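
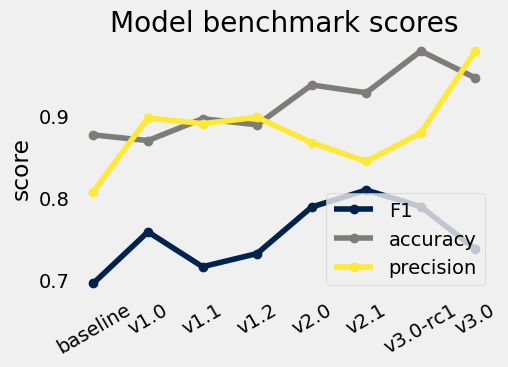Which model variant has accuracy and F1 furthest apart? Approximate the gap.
v3.0: accuracy ≈ 0.95, F1 ≈ 0.75 → gap ≈ 0.20. Next-largest (v3.0-rc1) is only ≈ 0.20.

v3.0, ≈ 0.20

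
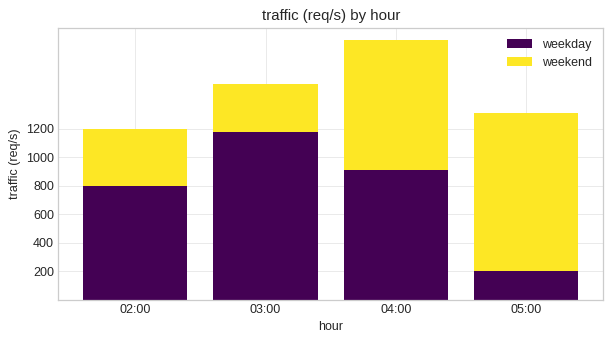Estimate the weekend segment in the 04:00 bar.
weekend top ≈ 1800, bottom ≈ 1000; segment ≈ 800.

≈ 800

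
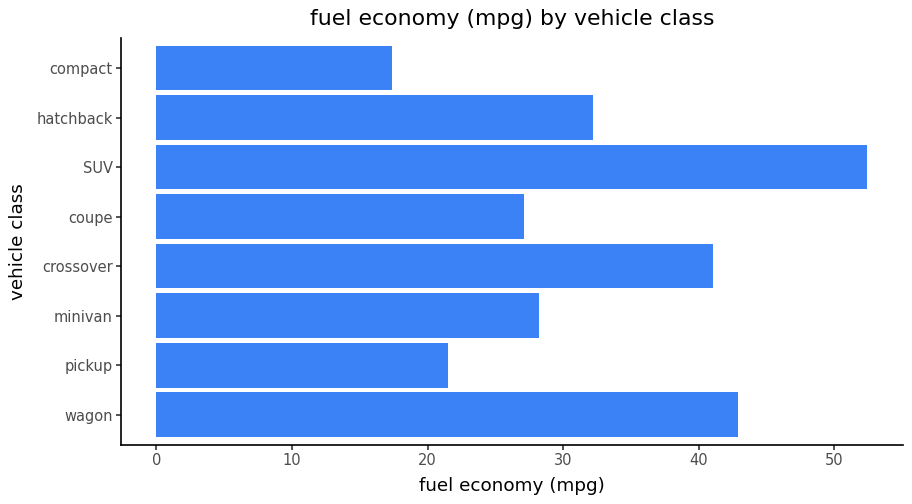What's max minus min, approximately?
Max SUV ≈ 50, min compact ≈ 15; range ≈ 35.

≈ 35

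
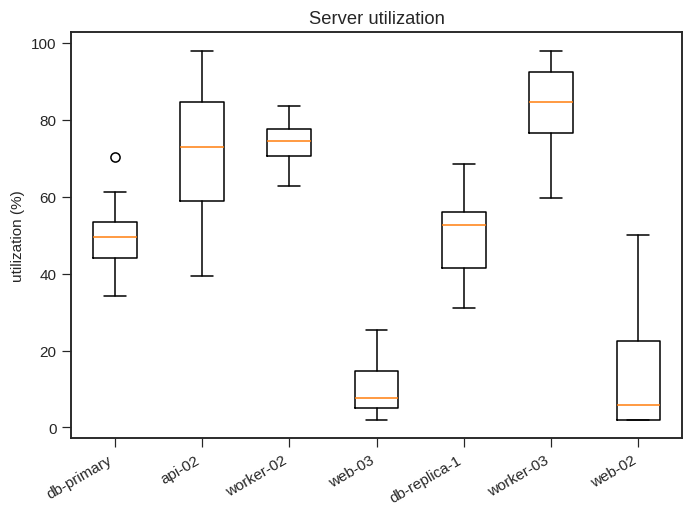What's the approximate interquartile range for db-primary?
Q3 ≈ 50, Q1 ≈ 40; IQR ≈ 10.

≈ 10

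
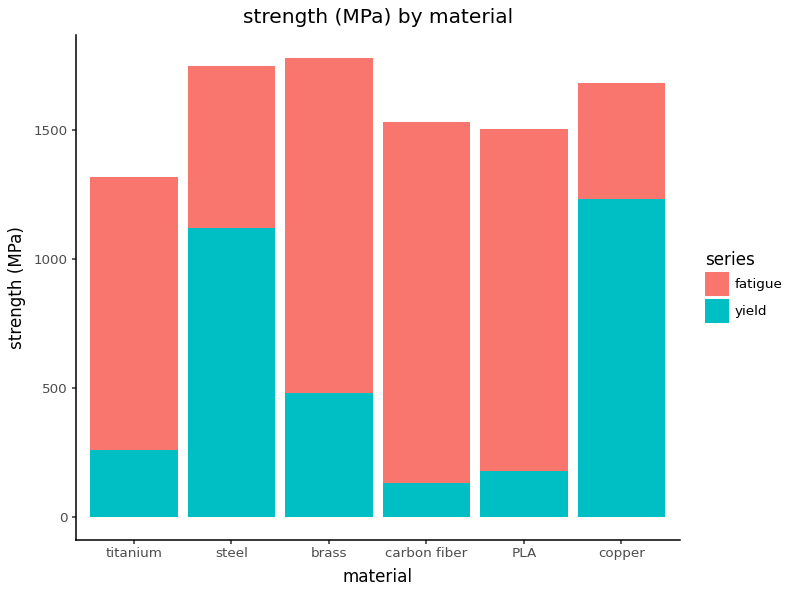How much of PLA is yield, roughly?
yield top ≈ 200, bottom ≈ 0; segment ≈ 200.

≈ 200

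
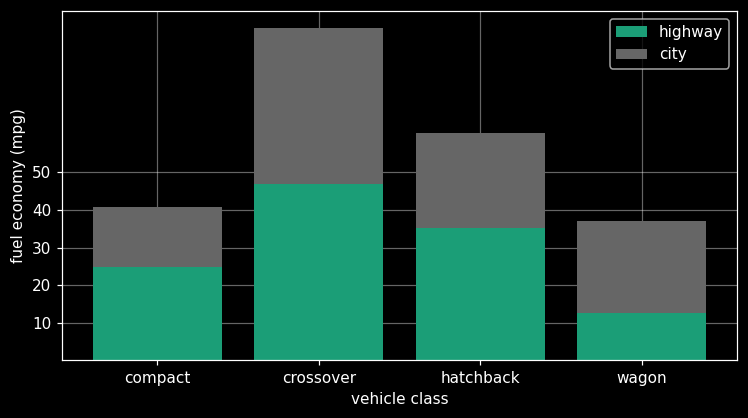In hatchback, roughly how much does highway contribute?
≈ 40

highway top ≈ 40, bottom ≈ 0; segment ≈ 40.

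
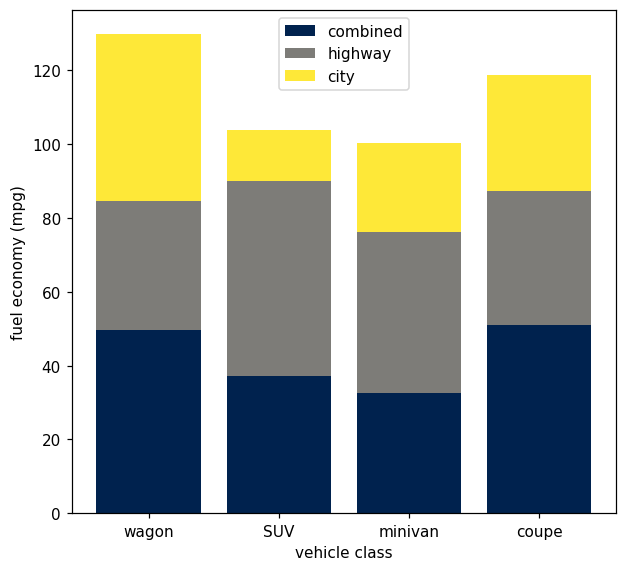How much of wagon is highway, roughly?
highway top ≈ 80, bottom ≈ 40; segment ≈ 40.

≈ 40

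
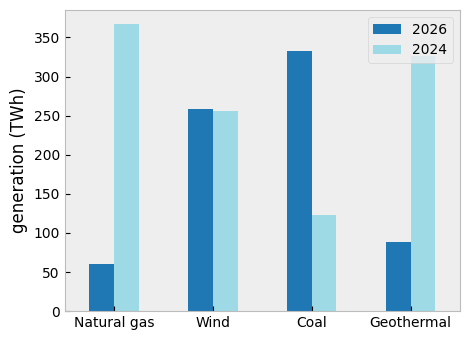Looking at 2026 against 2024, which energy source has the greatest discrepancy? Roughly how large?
Natural gas: 2026 ≈ 50, 2024 ≈ 350 → gap ≈ 300. Next-largest (Geothermal) is only ≈ 250.

Natural gas, ≈ 300 TWh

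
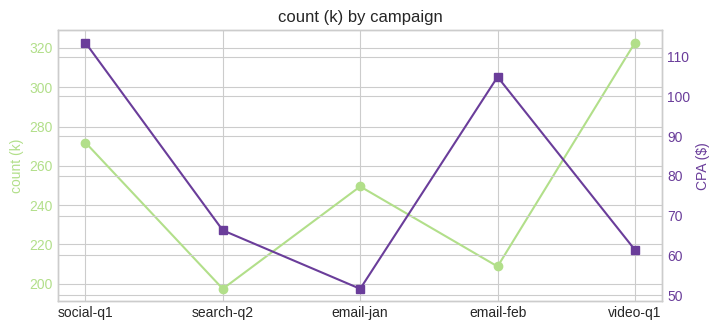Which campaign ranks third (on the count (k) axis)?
Top 4 (on the count (k) axis): video-q1 ≈ 320, social-q1 ≈ 280, email-jan ≈ 240, email-feb ≈ 200.

email-jan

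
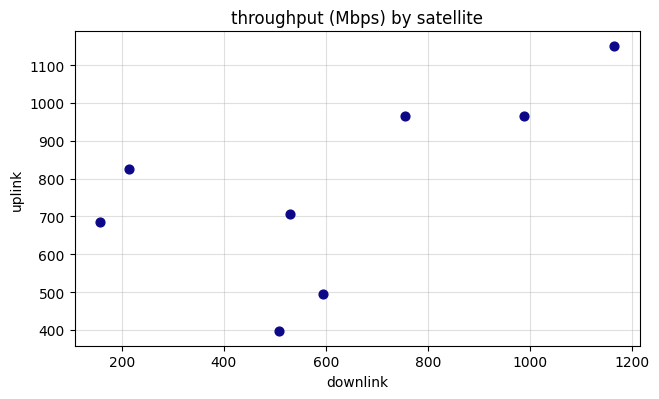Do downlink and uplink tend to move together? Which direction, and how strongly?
Points are positively correlated; moderate (|r| ≈ 0.6).

positive, moderate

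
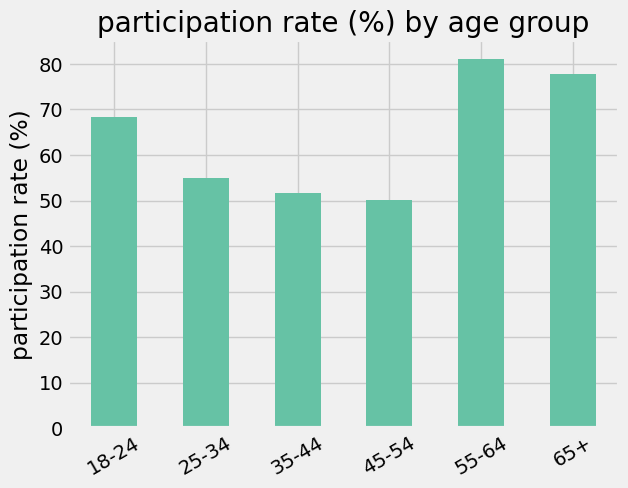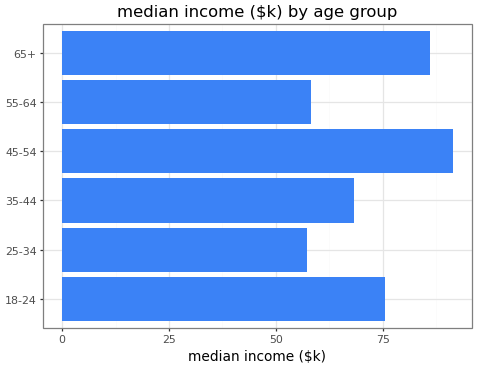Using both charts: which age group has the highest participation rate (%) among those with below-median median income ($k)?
Chart 2 median median income ($k) ≈ 70; below-median age groups: 25-34, 35-44, 55-64. Among those, 55-64 has the highest participation rate (%) (≈ 80).

55-64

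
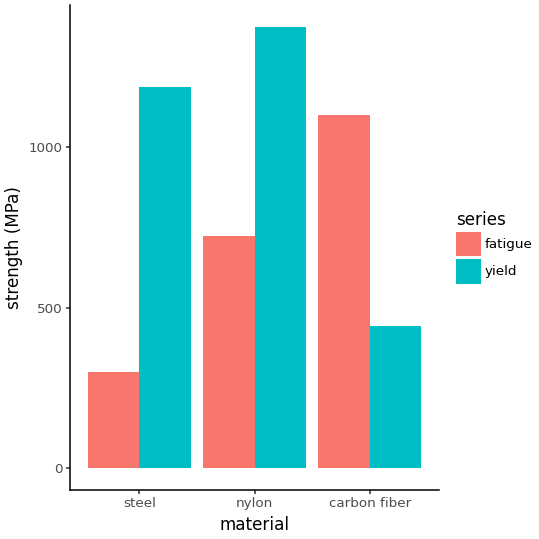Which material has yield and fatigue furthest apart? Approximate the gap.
steel, ≈ 1000 MPa

steel: yield ≈ 1200, fatigue ≈ 200 → gap ≈ 1000. Next-largest (carbon fiber) is only ≈ 800.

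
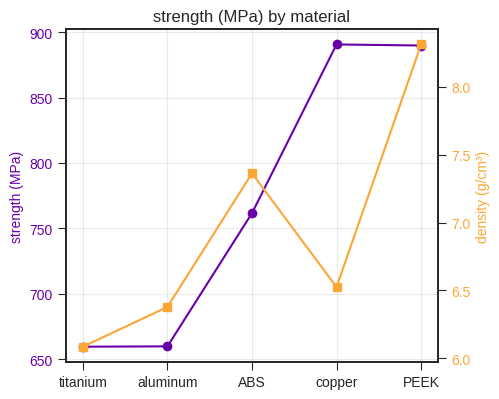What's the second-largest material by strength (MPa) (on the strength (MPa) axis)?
Top 3 (on the strength (MPa) axis): copper ≈ 900, PEEK ≈ 880, ABS ≈ 760.

PEEK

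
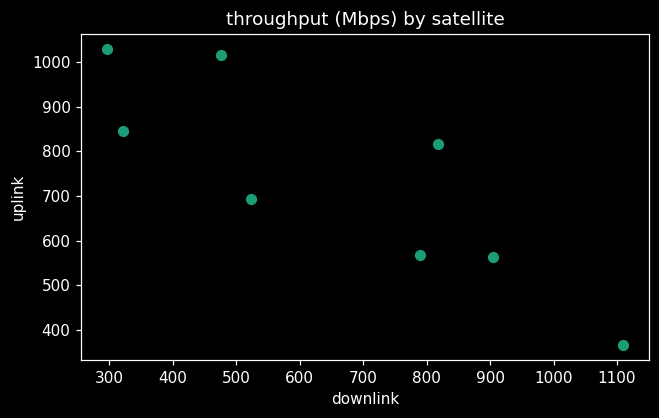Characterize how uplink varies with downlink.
Points are negatively correlated; strong (|r| ≈ 0.9).

negative, strong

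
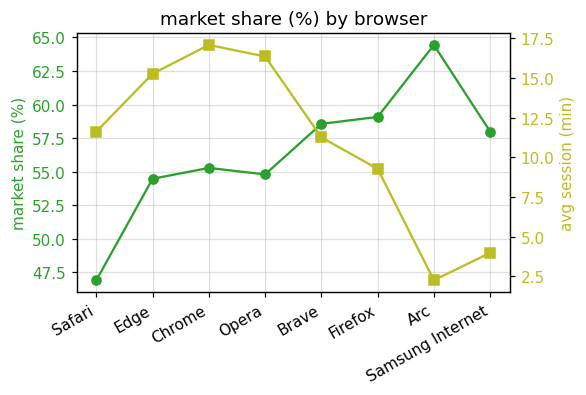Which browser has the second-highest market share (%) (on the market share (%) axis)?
Firefox

Top 3 (on the market share (%) axis): Arc ≈ 64, Firefox ≈ 60, Brave ≈ 58.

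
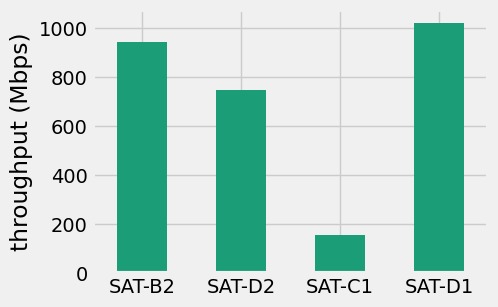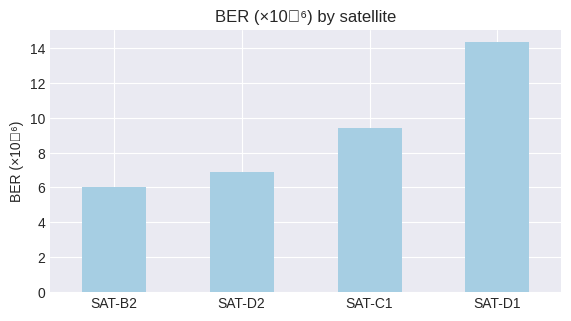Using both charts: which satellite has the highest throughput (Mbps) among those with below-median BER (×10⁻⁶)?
Chart 2 median BER (×10⁻⁶) ≈ 8; below-median satellites: SAT-B2, SAT-D2. Among those, SAT-B2 has the highest throughput (Mbps) (≈ 900).

SAT-B2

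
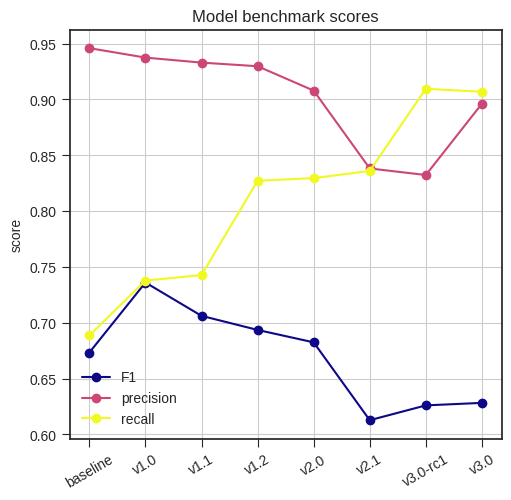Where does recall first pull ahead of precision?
v2.1: recall ≈ 0.85 vs precision ≈ 0.85 (not yet); v3.0-rc1: recall ≈ 0.90 vs precision ≈ 0.85 (first crossover).

v3.0-rc1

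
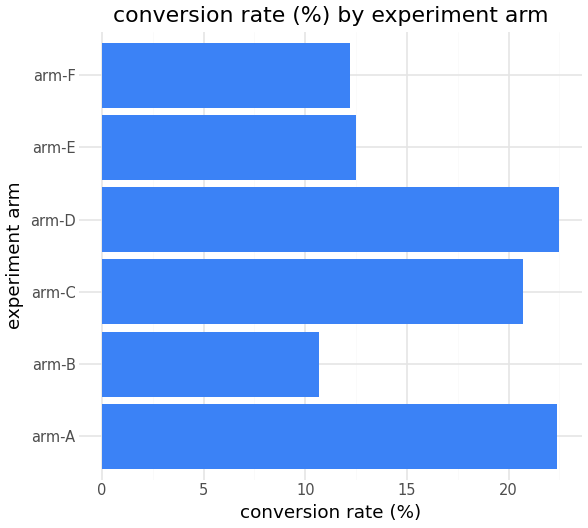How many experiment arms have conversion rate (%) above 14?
3

Above 14: arm-A, arm-C, arm-D.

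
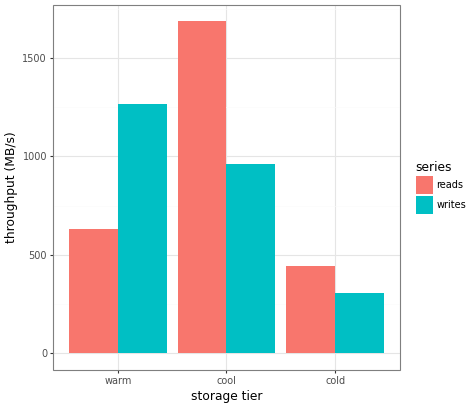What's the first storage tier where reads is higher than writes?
warm: reads ≈ 600 vs writes ≈ 1200 (not yet); cool: reads ≈ 1600 vs writes ≈ 1000 (first crossover).

cool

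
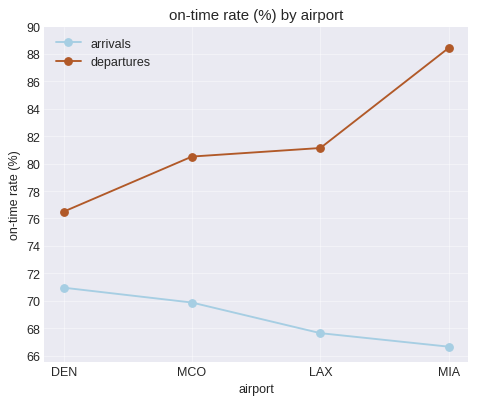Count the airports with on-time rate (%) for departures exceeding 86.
Above 86: MIA.

1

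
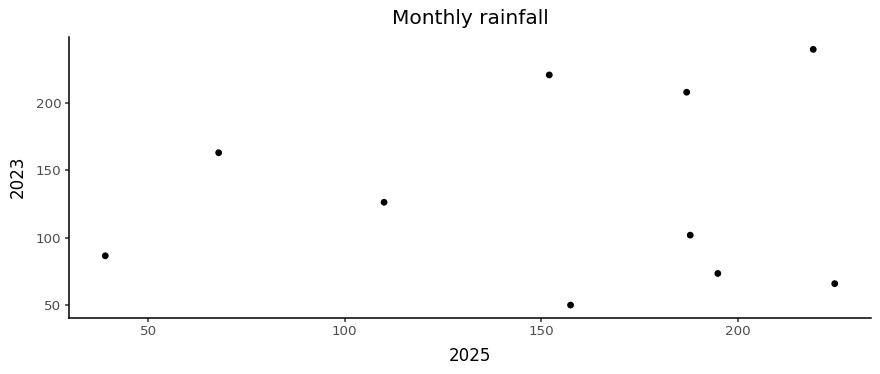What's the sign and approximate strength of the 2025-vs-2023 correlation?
no clear correlation

Points are roughly uncorrelated; weak (|r| ≈ 0.1).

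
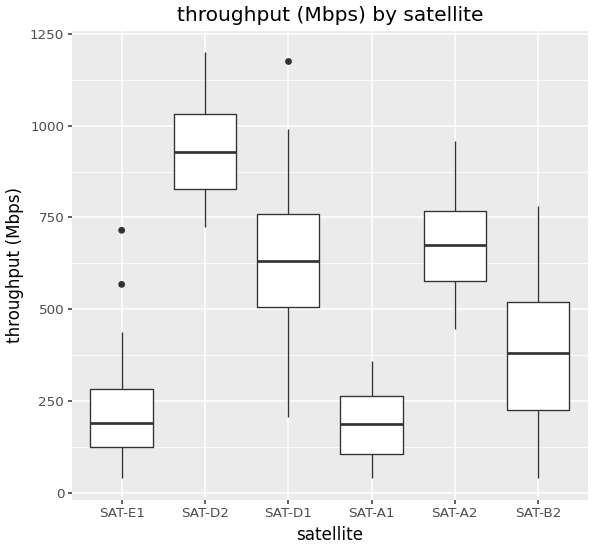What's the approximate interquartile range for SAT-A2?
Q3 ≈ 800, Q1 ≈ 600; IQR ≈ 200.

≈ 200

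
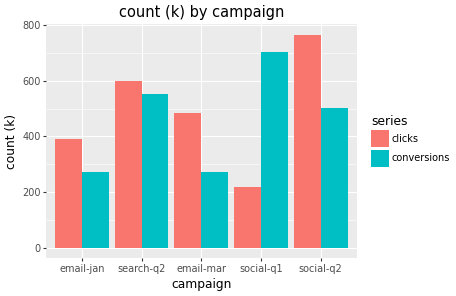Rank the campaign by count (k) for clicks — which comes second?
Top 3 for clicks: social-q2 ≈ 800, search-q2 ≈ 600, email-mar ≈ 500.

search-q2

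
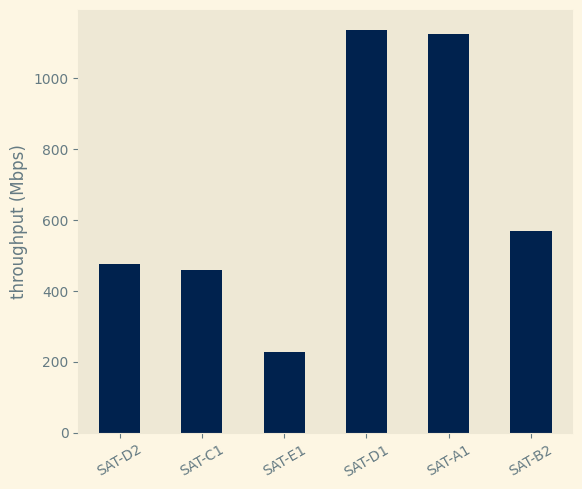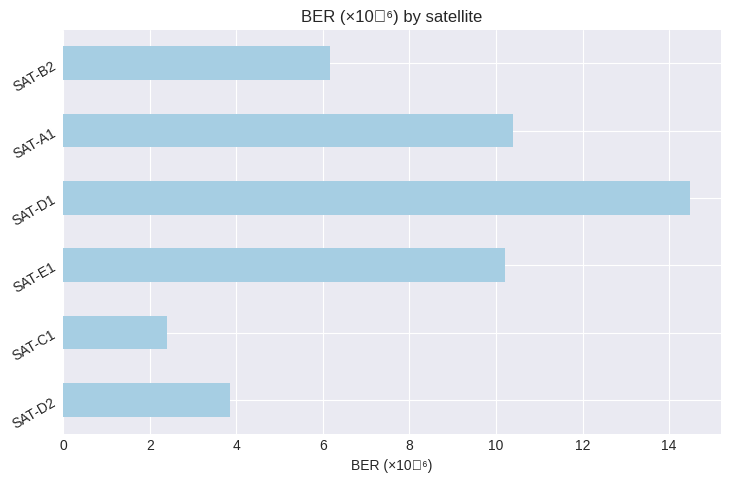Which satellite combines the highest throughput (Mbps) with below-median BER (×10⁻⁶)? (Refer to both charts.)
Chart 2 median BER (×10⁻⁶) ≈ 8; below-median satellites: SAT-D2, SAT-C1, SAT-B2. Among those, SAT-B2 has the highest throughput (Mbps) (≈ 600).

SAT-B2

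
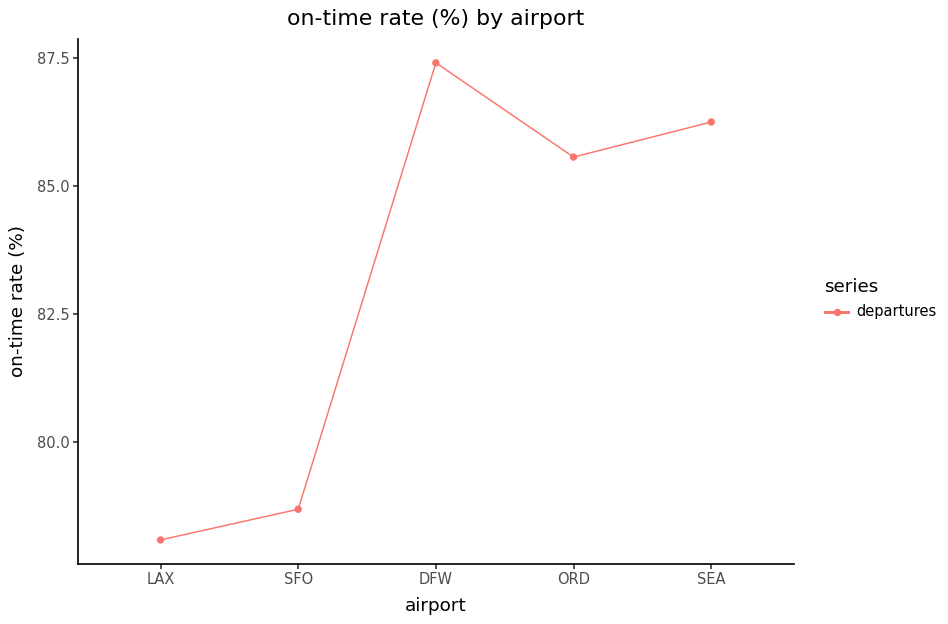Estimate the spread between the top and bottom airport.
≈ 9

Max DFW ≈ 87, min LAX ≈ 78; range ≈ 9.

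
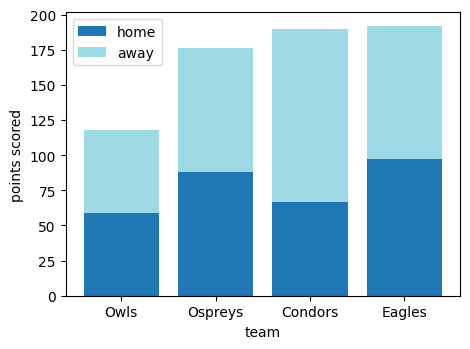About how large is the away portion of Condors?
≈ 140

away top ≈ 200, bottom ≈ 60; segment ≈ 140.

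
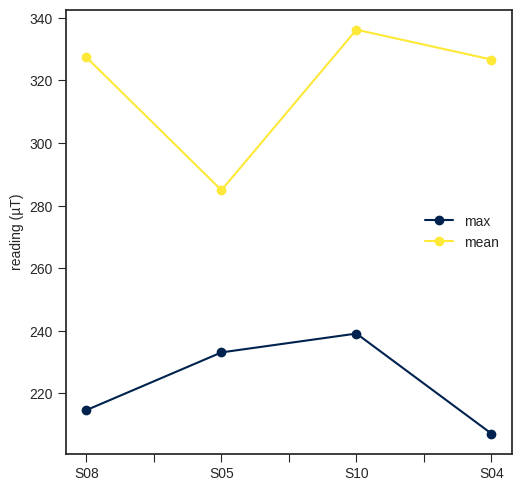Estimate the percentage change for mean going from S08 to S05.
S08 ≈ 320, S05 ≈ 280; (280 − 320) / 320 ≈ -12.5%.

≈ -12.5%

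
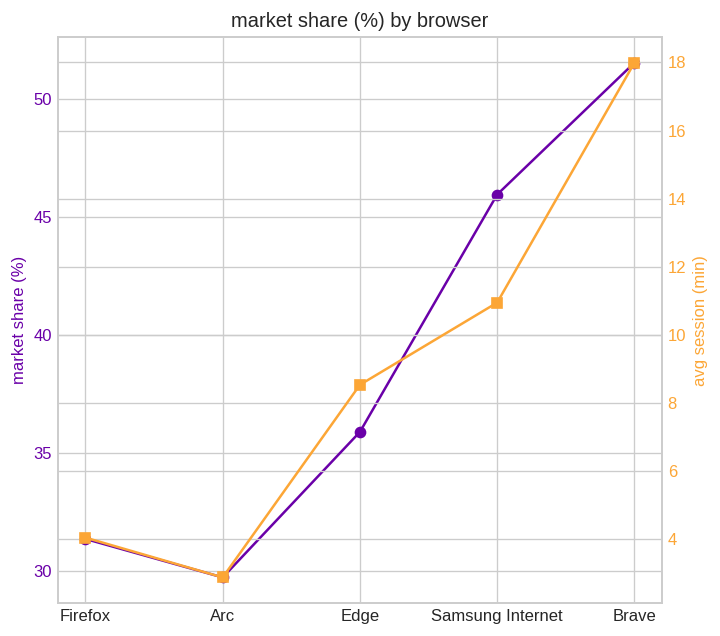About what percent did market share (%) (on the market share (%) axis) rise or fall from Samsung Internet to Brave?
Samsung Internet ≈ 46, Brave ≈ 52; (52 − 46) / 46 ≈ +13%.

≈ +13%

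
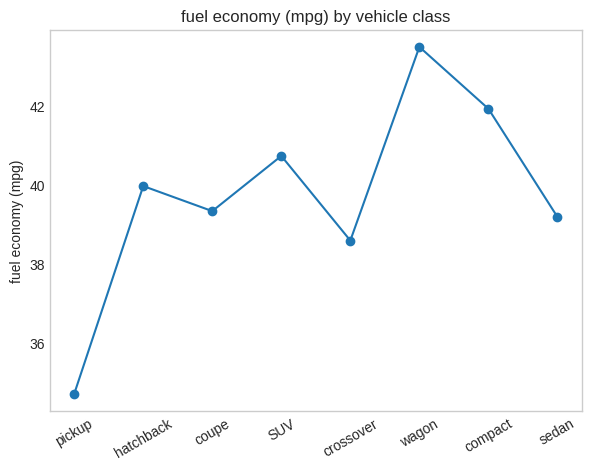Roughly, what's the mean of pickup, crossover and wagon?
(35 + 39 + 43) / 3 ≈ 39.

≈ 39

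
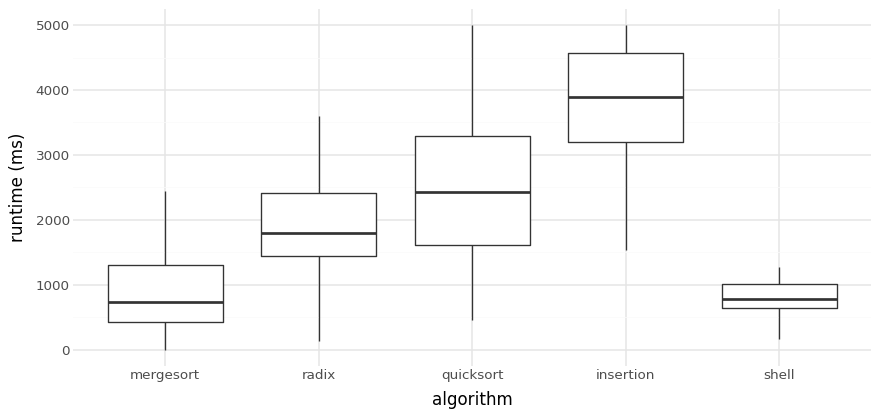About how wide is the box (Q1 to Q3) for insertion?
Q3 ≈ 4500, Q1 ≈ 3000; IQR ≈ 1500.

≈ 1500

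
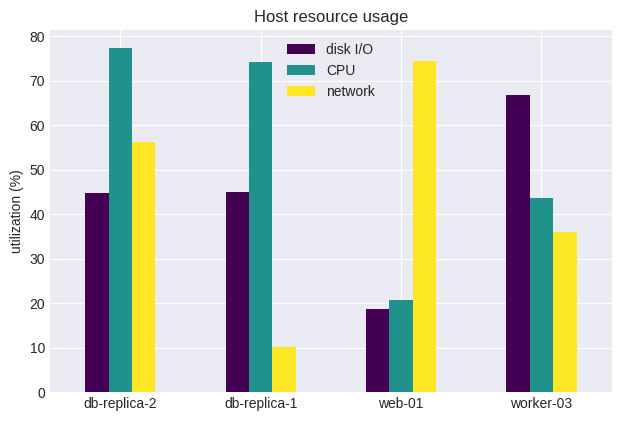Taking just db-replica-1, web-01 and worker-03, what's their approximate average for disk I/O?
≈ 47

(50 + 20 + 70) / 3 ≈ 47.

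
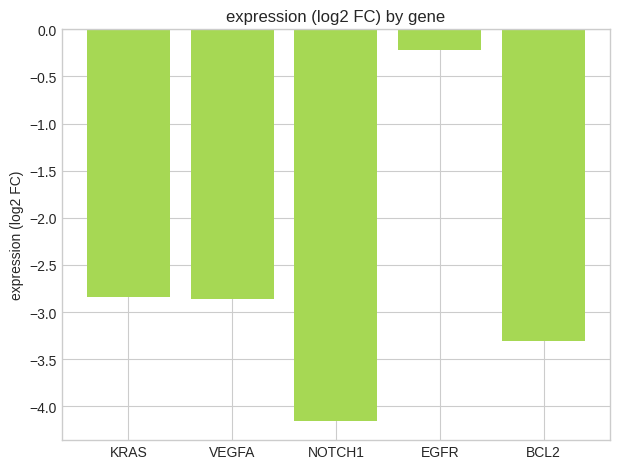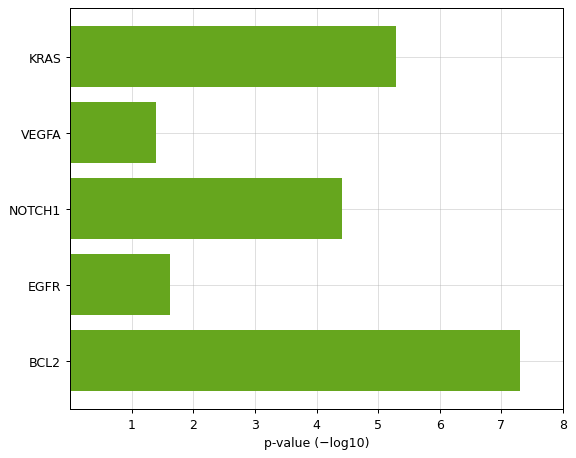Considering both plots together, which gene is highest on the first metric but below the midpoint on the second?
EGFR

Chart 2 median p-value (−log10) ≈ 4; below-median genes: VEGFA, EGFR. Among those, EGFR has the highest expression (log2 FC) (≈ 0).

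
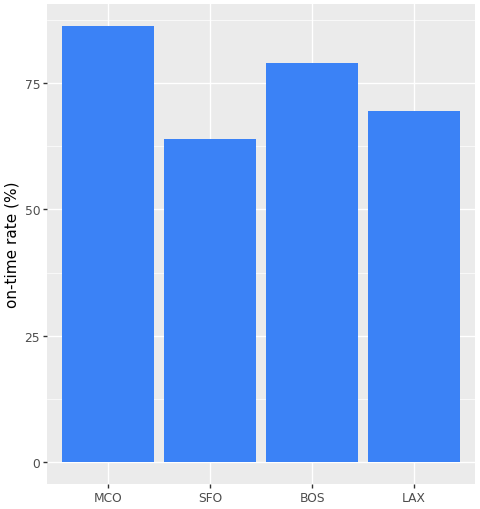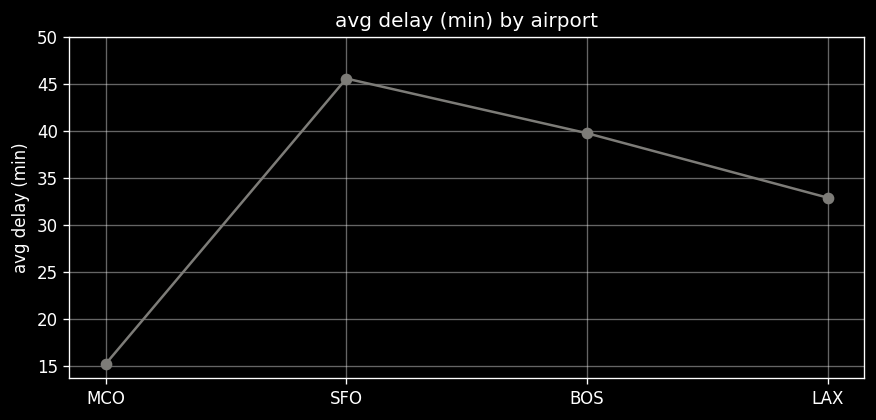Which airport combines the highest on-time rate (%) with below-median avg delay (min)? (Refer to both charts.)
MCO

Chart 2 median avg delay (min) ≈ 35; below-median airports: MCO, LAX. Among those, MCO has the highest on-time rate (%) (≈ 90).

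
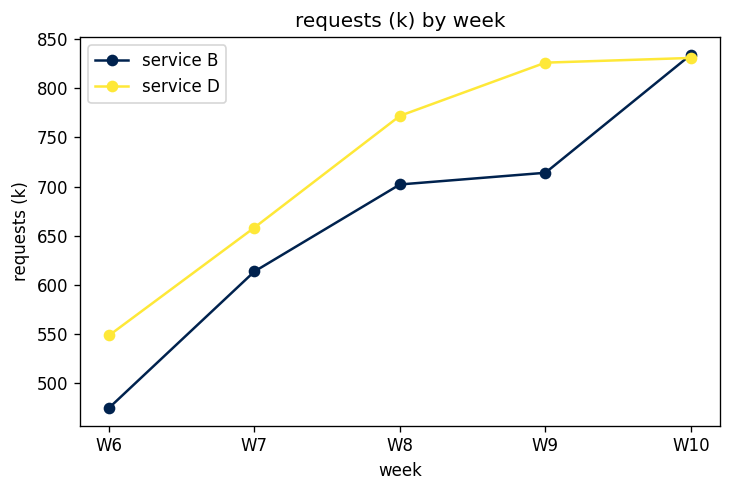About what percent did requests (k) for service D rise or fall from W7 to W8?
W7 ≈ 650, W8 ≈ 750; (750 − 650) / 650 ≈ +15.4%.

≈ +15.4%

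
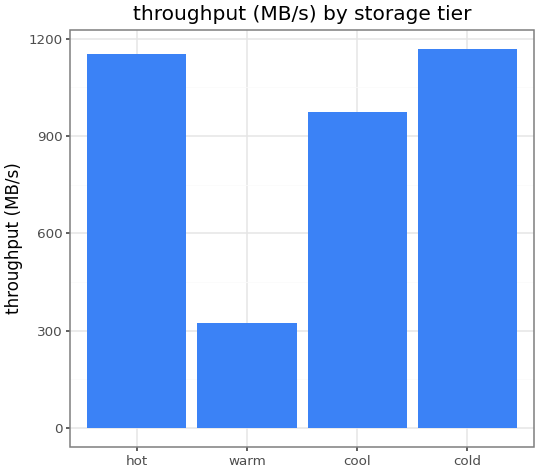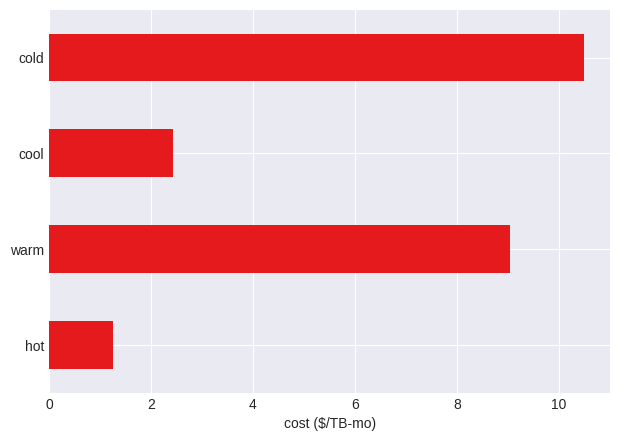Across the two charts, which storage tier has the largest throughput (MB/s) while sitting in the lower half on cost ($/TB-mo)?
Chart 2 median cost ($/TB-mo) ≈ 6; below-median storage tiers: hot, cool. Among those, hot has the highest throughput (MB/s) (≈ 1200).

hot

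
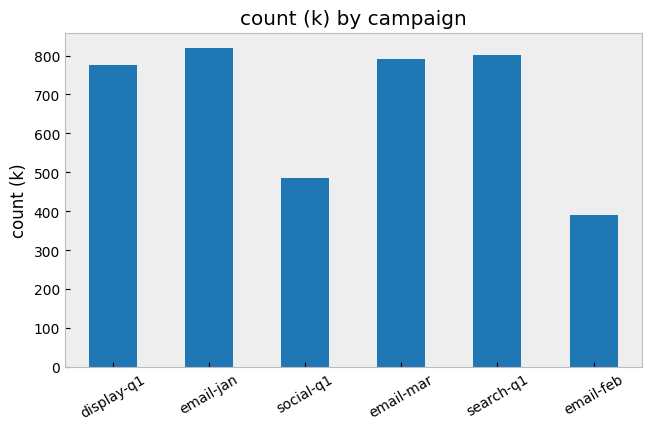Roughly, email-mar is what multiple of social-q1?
email-mar ≈ 800, social-q1 ≈ 500; 800/500 ≈ 1.6.

≈ 1.6×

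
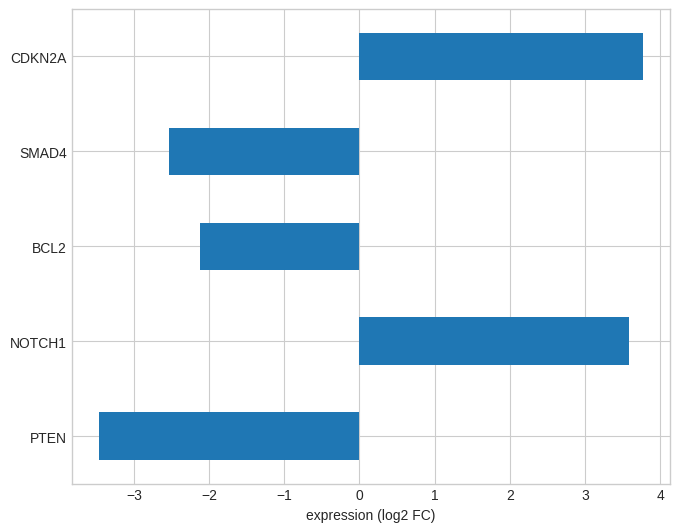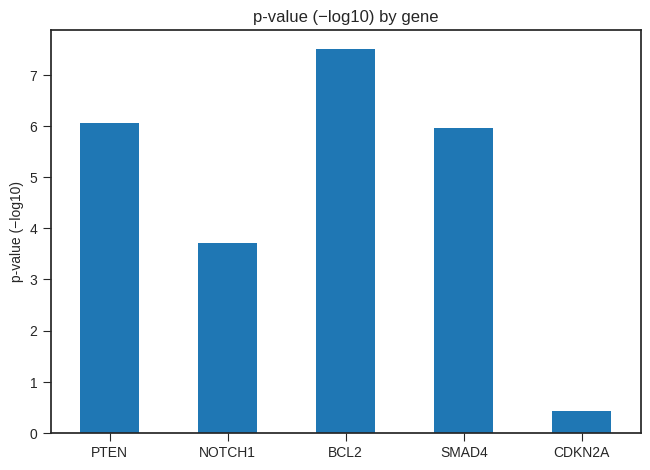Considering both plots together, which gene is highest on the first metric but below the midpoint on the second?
CDKN2A

Chart 2 median p-value (−log10) ≈ 6; below-median genes: NOTCH1, CDKN2A. Among those, CDKN2A has the highest expression (log2 FC) (≈ 4).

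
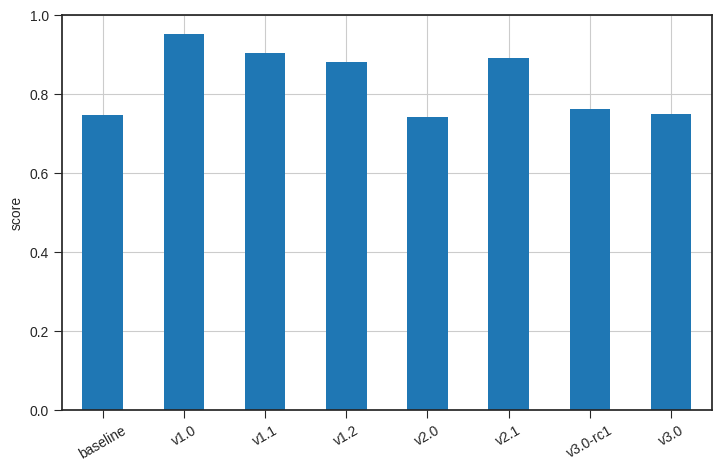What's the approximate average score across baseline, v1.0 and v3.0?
≈ 0.8

(0.7 + 1.0 + 0.7) / 3 ≈ 0.8.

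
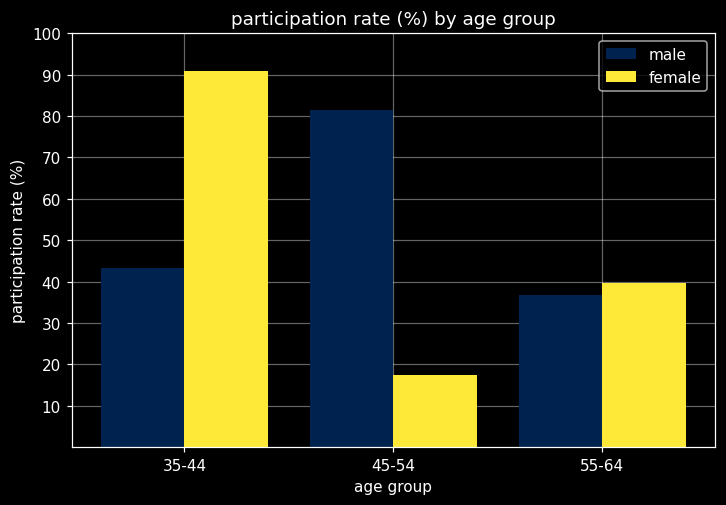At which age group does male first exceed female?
35-44: male ≈ 40 vs female ≈ 90 (not yet); 45-54: male ≈ 80 vs female ≈ 20 (first crossover).

45-54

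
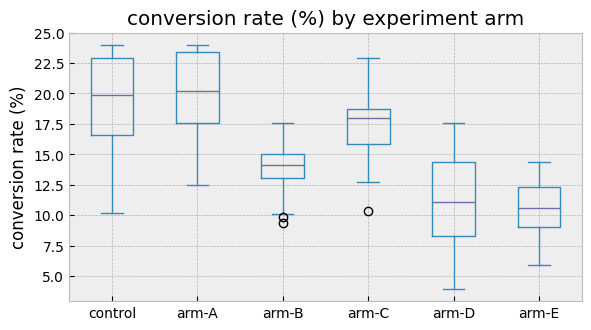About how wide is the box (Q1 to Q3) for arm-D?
≈ 6

Q3 ≈ 14, Q1 ≈ 8; IQR ≈ 6.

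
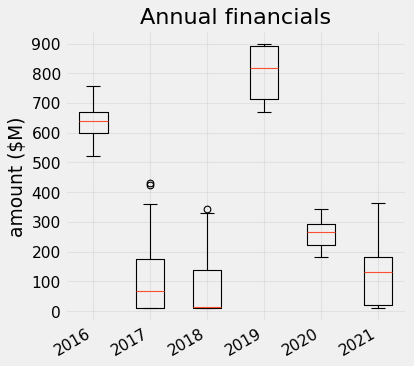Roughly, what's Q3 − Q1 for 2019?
Q3 ≈ 900, Q1 ≈ 700; IQR ≈ 200.

≈ 200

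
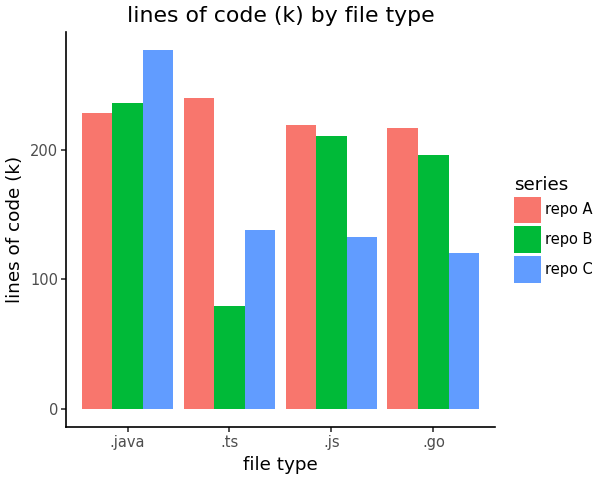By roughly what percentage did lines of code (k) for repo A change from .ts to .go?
.ts ≈ 250, .go ≈ 225; (225 − 250) / 250 ≈ -10%.

≈ -10%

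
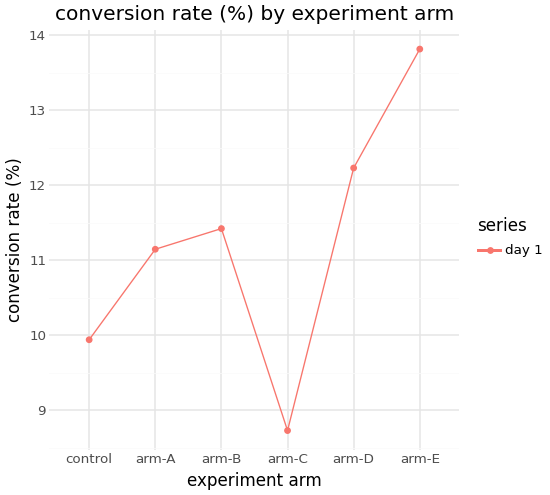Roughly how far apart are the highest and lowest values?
Max arm-E ≈ 14.0, min arm-C ≈ 8.5; range ≈ 5.5.

≈ 5.5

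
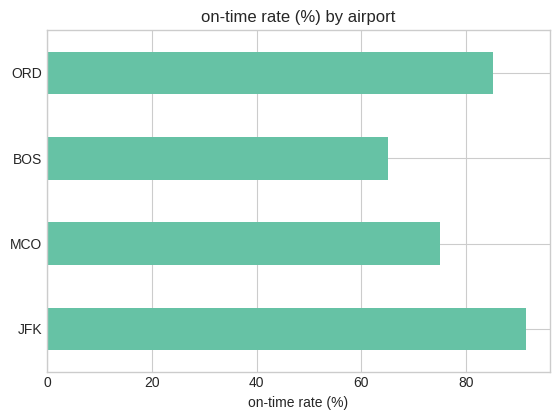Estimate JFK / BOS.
≈ 1.29×

JFK ≈ 90, BOS ≈ 70; 90/70 ≈ 1.29.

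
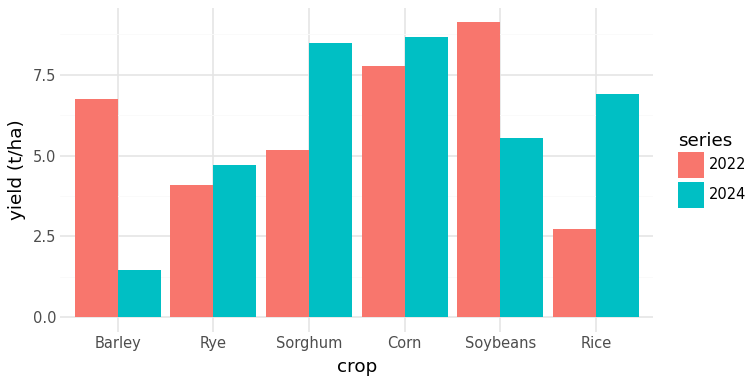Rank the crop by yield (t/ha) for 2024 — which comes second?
Sorghum

Top 3 for 2024: Corn ≈ 9, Sorghum ≈ 8, Rice ≈ 7.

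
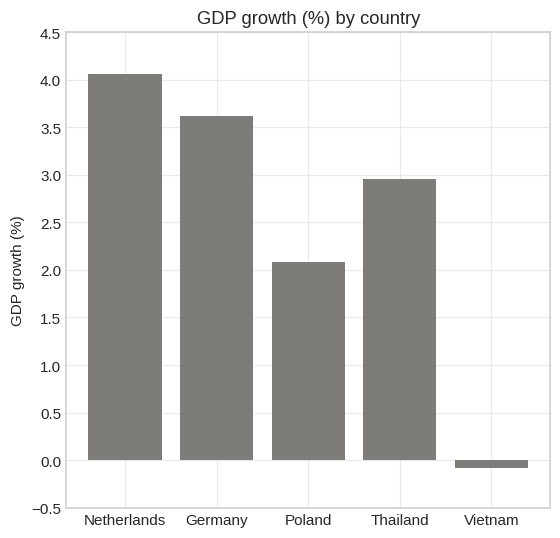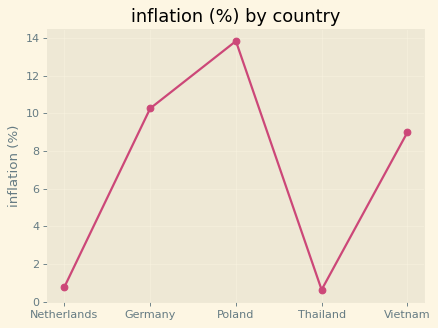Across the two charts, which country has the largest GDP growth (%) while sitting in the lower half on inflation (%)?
Netherlands

Chart 2 median inflation (%) ≈ 8; below-median countries: Netherlands, Thailand. Among those, Netherlands has the highest GDP growth (%) (≈ 4).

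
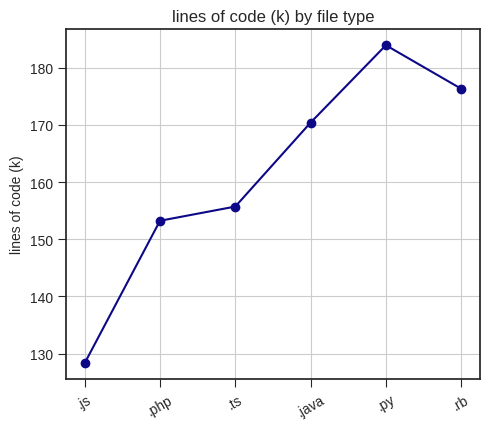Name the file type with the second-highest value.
.rb

Top 3: .py ≈ 185, .rb ≈ 175, .java ≈ 170.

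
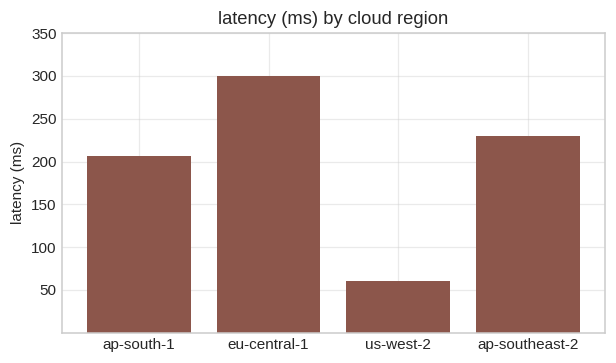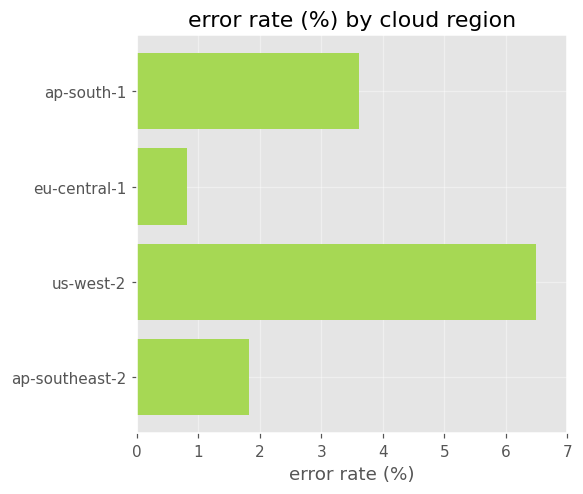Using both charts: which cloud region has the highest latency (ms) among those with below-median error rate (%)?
eu-central-1

Chart 2 median error rate (%) ≈ 3; below-median cloud regions: eu-central-1, ap-southeast-2. Among those, eu-central-1 has the highest latency (ms) (≈ 300).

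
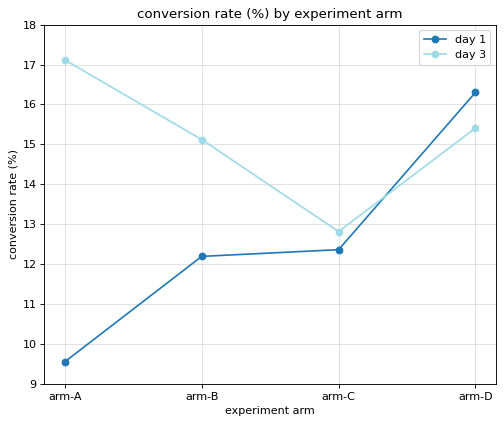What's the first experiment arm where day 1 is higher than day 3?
arm-D

arm-C: day 1 ≈ 12 vs day 3 ≈ 13 (not yet); arm-D: day 1 ≈ 16 vs day 3 ≈ 15 (first crossover).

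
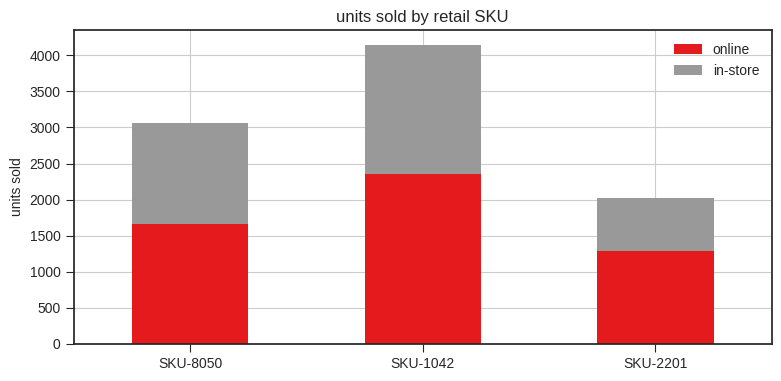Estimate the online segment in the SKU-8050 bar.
≈ 1500

online top ≈ 1500, bottom ≈ 0; segment ≈ 1500.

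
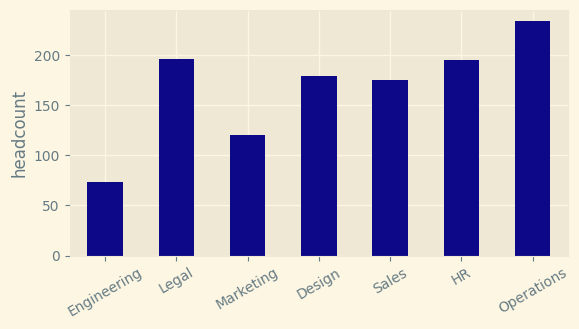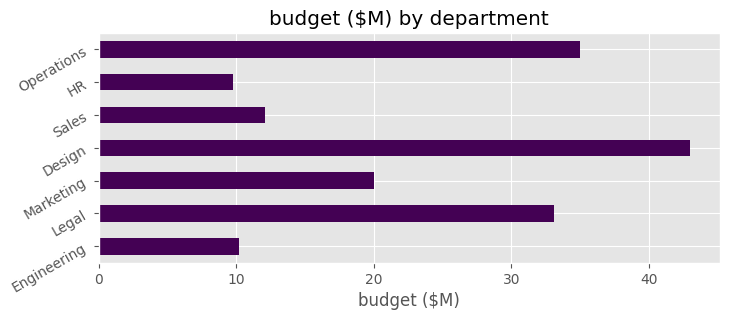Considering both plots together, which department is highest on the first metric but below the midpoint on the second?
Chart 2 median budget ($M) ≈ 20; below-median departments: Engineering, Sales, HR. Among those, HR has the highest headcount (≈ 200).

HR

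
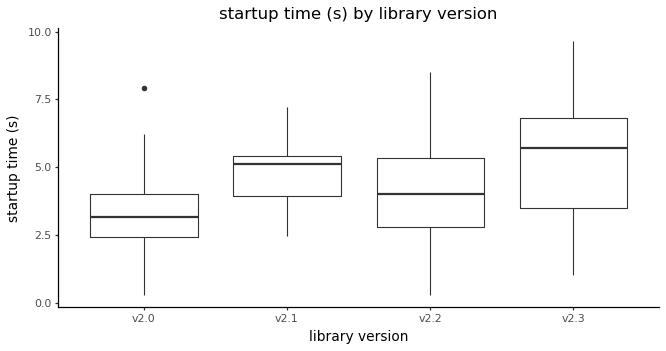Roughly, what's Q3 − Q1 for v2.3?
≈ 3.2

Q3 ≈ 6.8, Q1 ≈ 3.6; IQR ≈ 3.2.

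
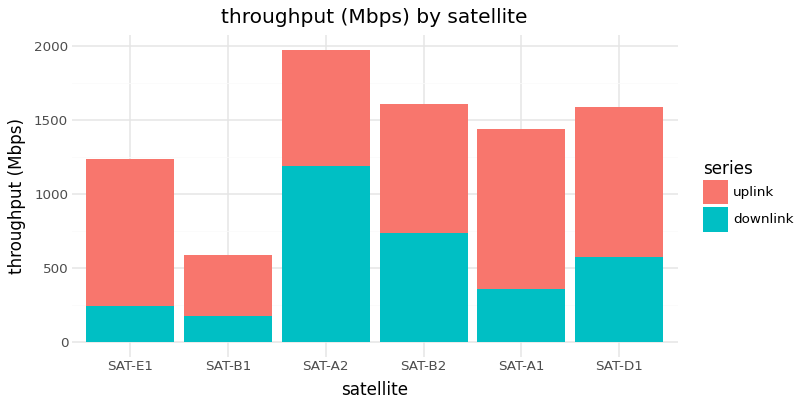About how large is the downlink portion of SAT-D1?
downlink top ≈ 600, bottom ≈ 0; segment ≈ 600.

≈ 600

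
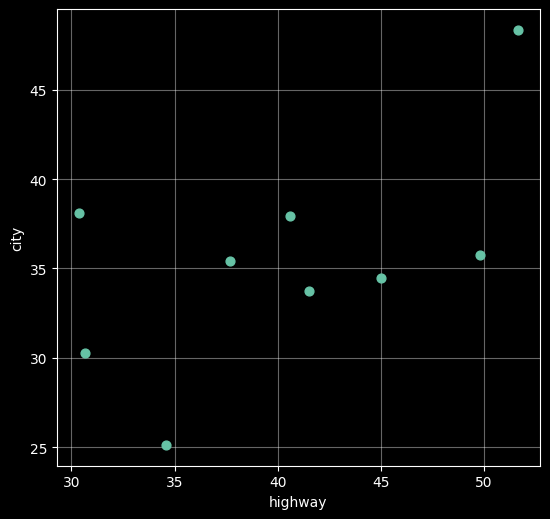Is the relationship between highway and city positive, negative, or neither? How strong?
positive, moderate

Points are positively correlated; moderate (|r| ≈ 0.6).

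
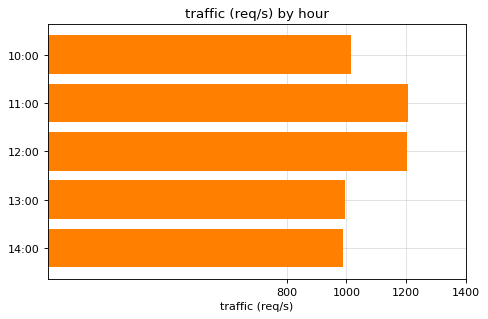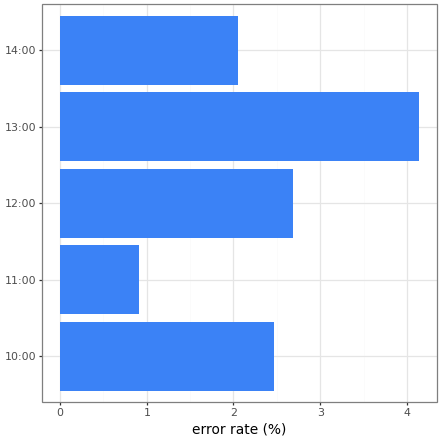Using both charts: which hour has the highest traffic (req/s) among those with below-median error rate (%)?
Chart 2 median error rate (%) ≈ 2.5; below-median hours: 11:00, 14:00. Among those, 11:00 has the highest traffic (req/s) (≈ 1200).

11:00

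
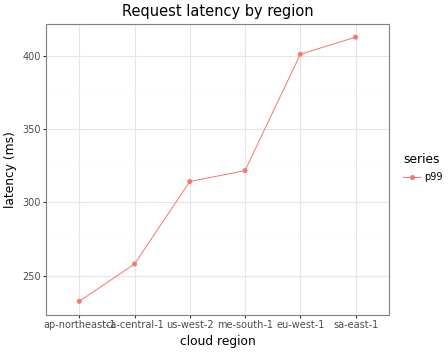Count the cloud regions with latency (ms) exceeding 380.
2

Above 380: eu-west-1, sa-east-1.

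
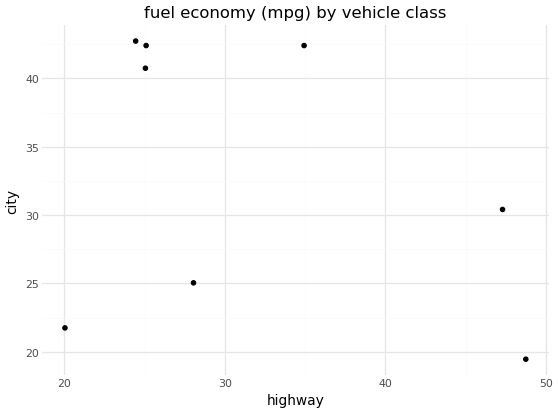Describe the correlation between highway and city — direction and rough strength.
negative, weak

Points are negatively correlated; weak (|r| ≈ 0.3).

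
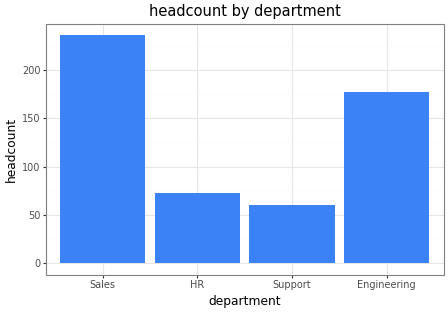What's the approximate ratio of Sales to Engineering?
≈ 1.33×

Sales ≈ 240, Engineering ≈ 180; 240/180 ≈ 1.33.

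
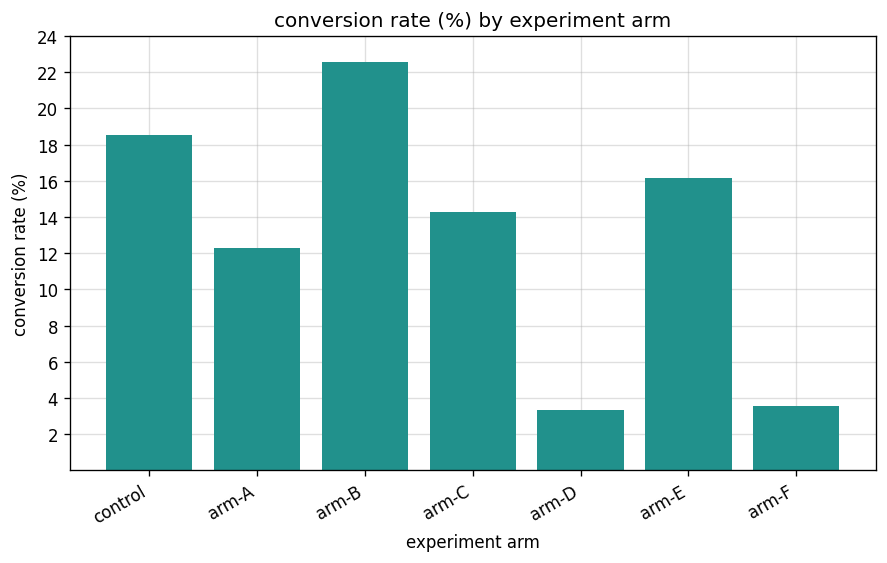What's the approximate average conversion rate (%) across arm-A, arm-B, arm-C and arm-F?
(12 + 22 + 14 + 4) / 4 ≈ 13.

≈ 13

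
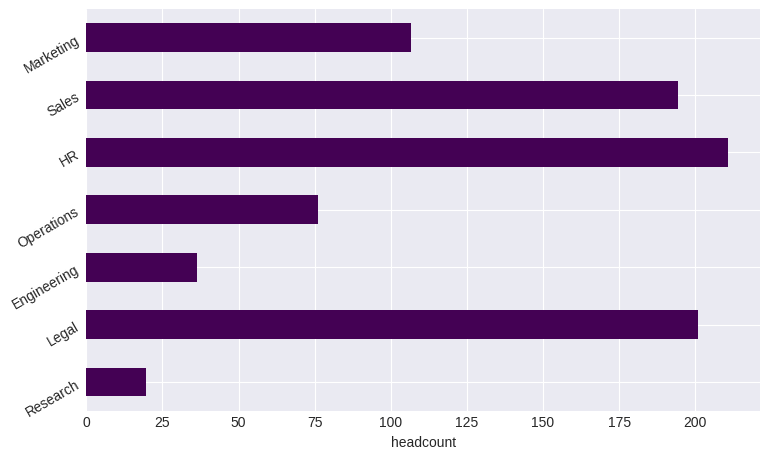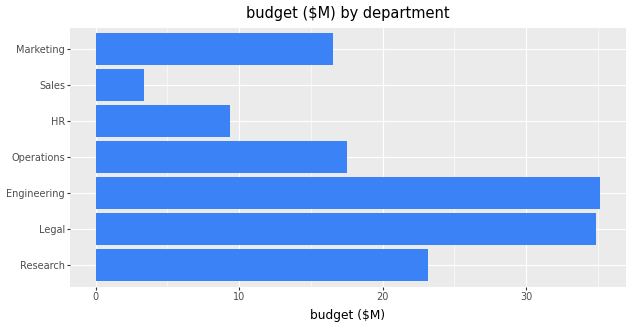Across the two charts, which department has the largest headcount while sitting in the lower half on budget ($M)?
Chart 2 median budget ($M) ≈ 20; below-median departments: HR, Sales, Marketing. Among those, HR has the highest headcount (≈ 220).

HR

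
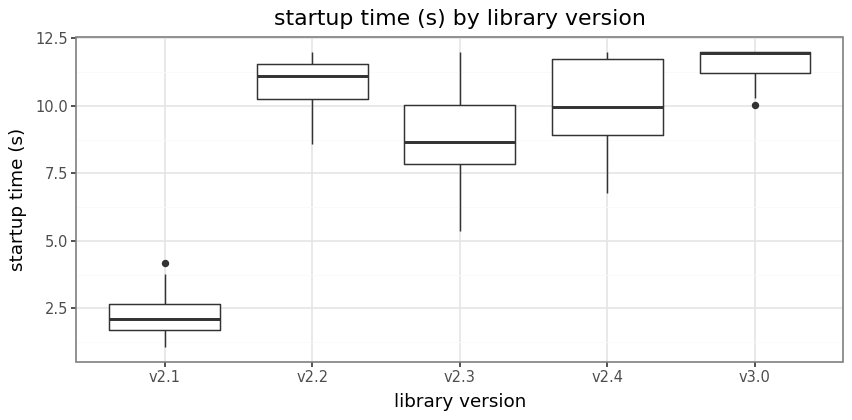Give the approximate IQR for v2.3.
Q3 ≈ 10, Q1 ≈ 8; IQR ≈ 2.

≈ 2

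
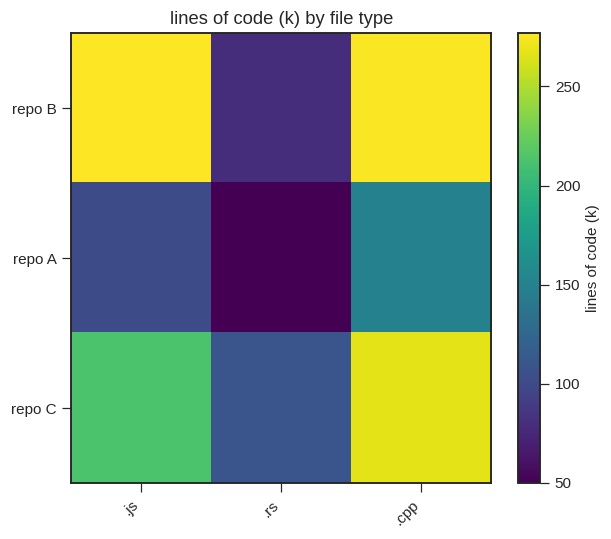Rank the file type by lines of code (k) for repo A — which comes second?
.js

Top 3 for repo A: .cpp ≈ 140, .js ≈ 100, .rs ≈ 40.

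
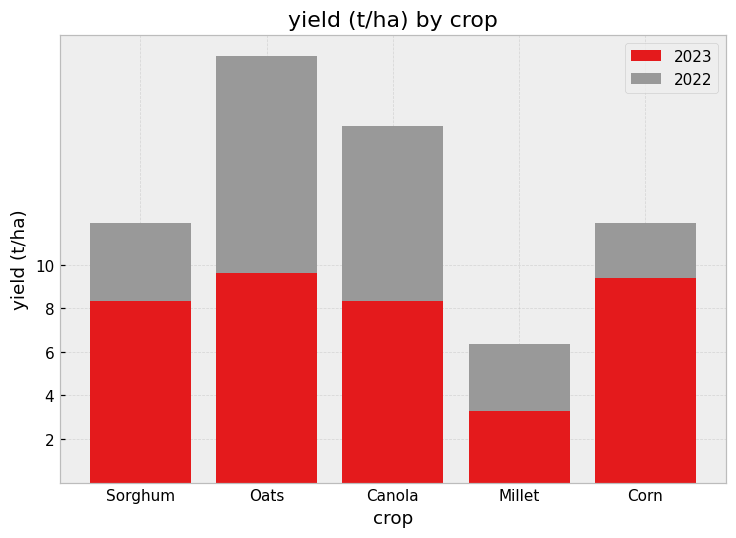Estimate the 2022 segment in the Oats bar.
≈ 10

2022 top ≈ 20, bottom ≈ 10; segment ≈ 10.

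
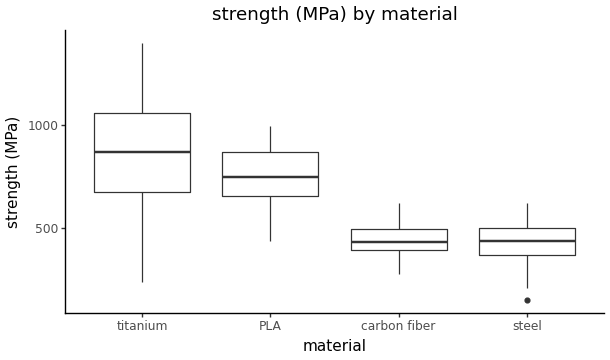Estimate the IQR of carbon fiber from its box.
≈ 100

Q3 ≈ 500, Q1 ≈ 400; IQR ≈ 100.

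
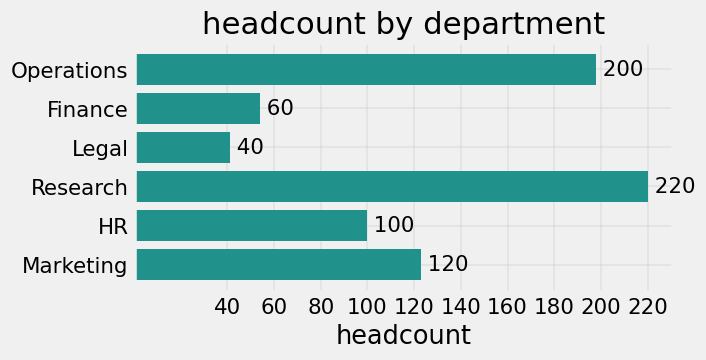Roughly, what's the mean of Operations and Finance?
(200 + 60) / 2 ≈ 130.

≈ 130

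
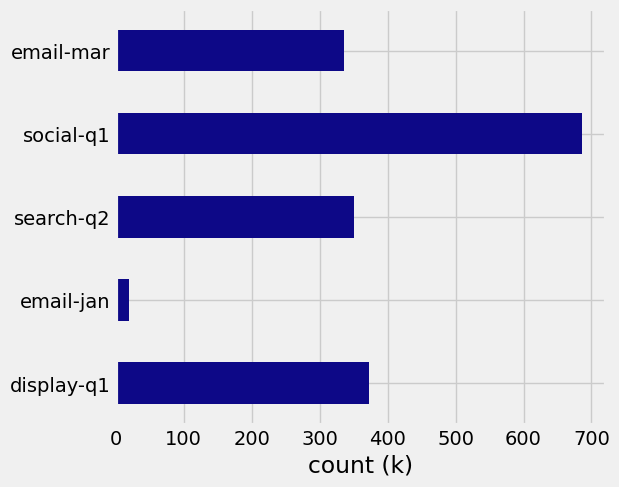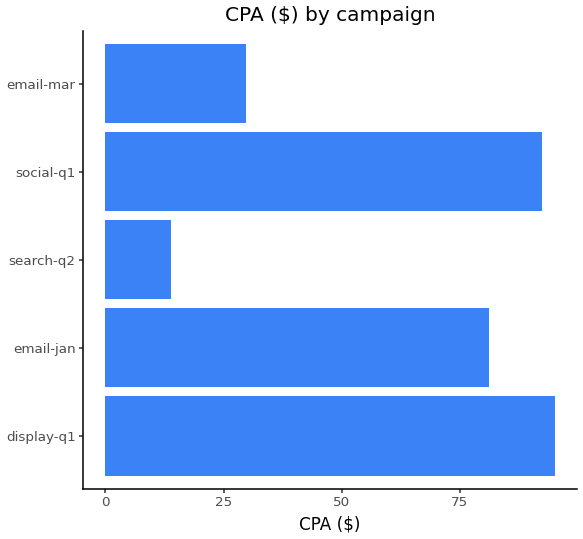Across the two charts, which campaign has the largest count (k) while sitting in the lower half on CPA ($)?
Chart 2 median CPA ($) ≈ 80; below-median campaigns: search-q2, email-mar. Among those, search-q2 has the highest count (k) (≈ 400).

search-q2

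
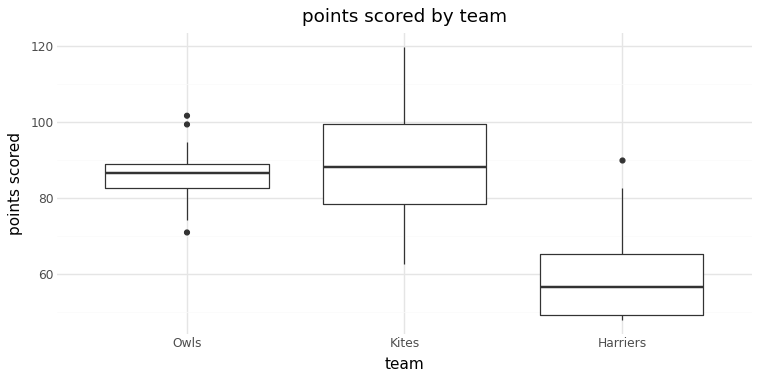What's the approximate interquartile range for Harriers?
≈ 15

Q3 ≈ 65, Q1 ≈ 50; IQR ≈ 15.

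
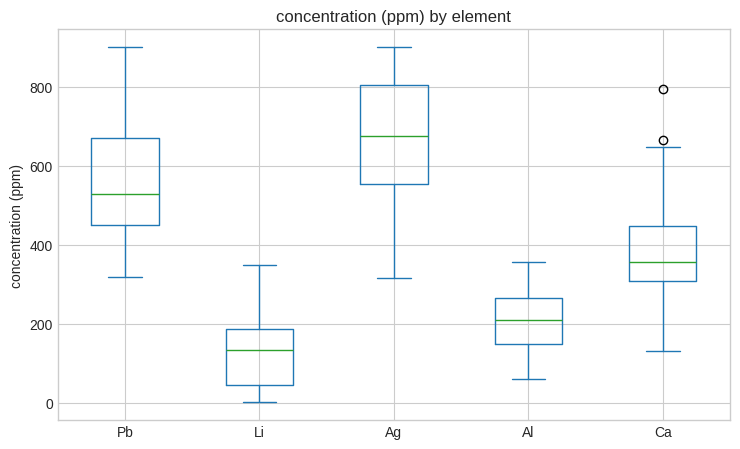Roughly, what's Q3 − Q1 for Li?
≈ 150

Q3 ≈ 200, Q1 ≈ 50; IQR ≈ 150.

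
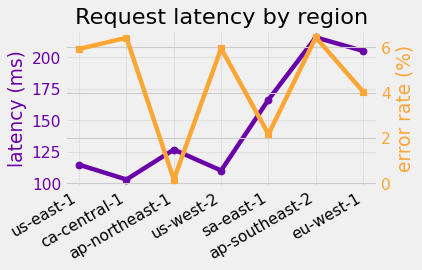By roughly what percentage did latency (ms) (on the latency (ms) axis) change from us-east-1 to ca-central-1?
≈ -9.1%

us-east-1 ≈ 110, ca-central-1 ≈ 100; (100 − 110) / 110 ≈ -9.1%.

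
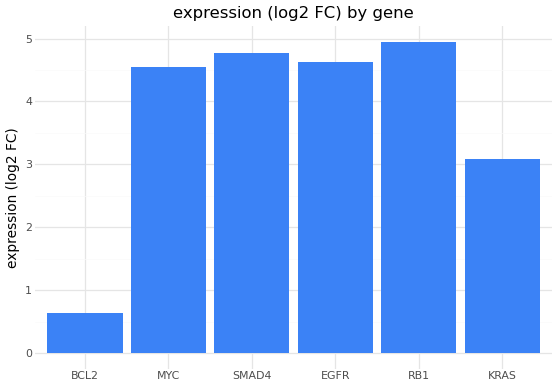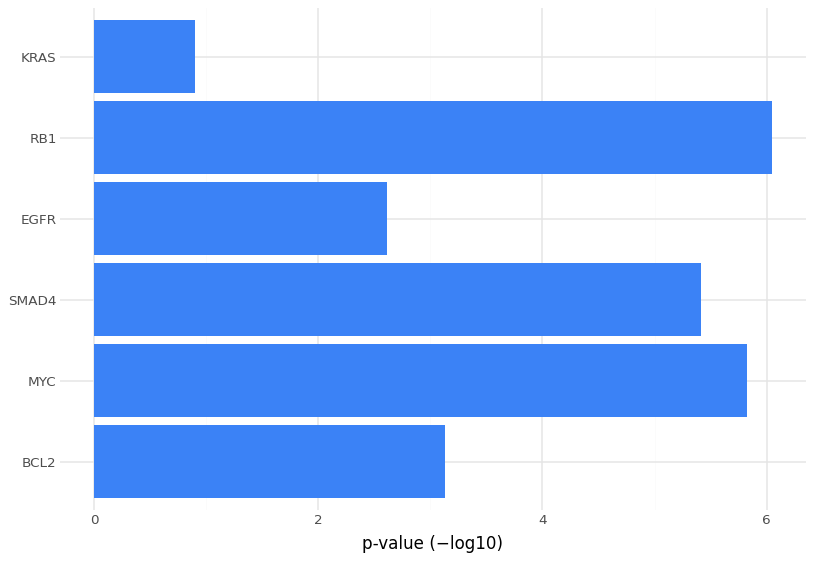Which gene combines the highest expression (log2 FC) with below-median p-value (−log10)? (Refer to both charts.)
Chart 2 median p-value (−log10) ≈ 4; below-median genes: BCL2, EGFR, KRAS. Among those, EGFR has the highest expression (log2 FC) (≈ 4.5).

EGFR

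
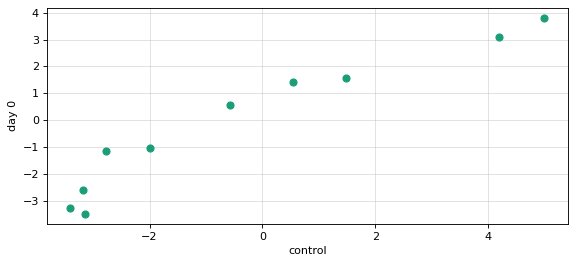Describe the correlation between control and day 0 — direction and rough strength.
Points are positively correlated; strong (|r| ≈ 1.0).

positive, strong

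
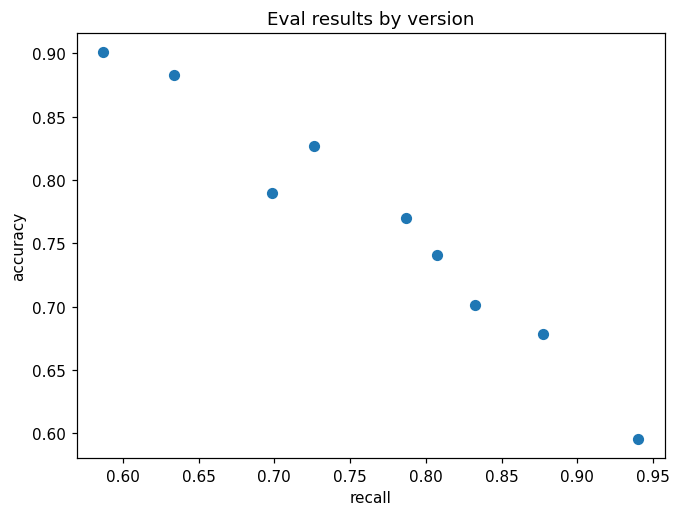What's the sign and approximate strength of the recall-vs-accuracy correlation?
negative, strong

Points are negatively correlated; strong (|r| ≈ 1.0).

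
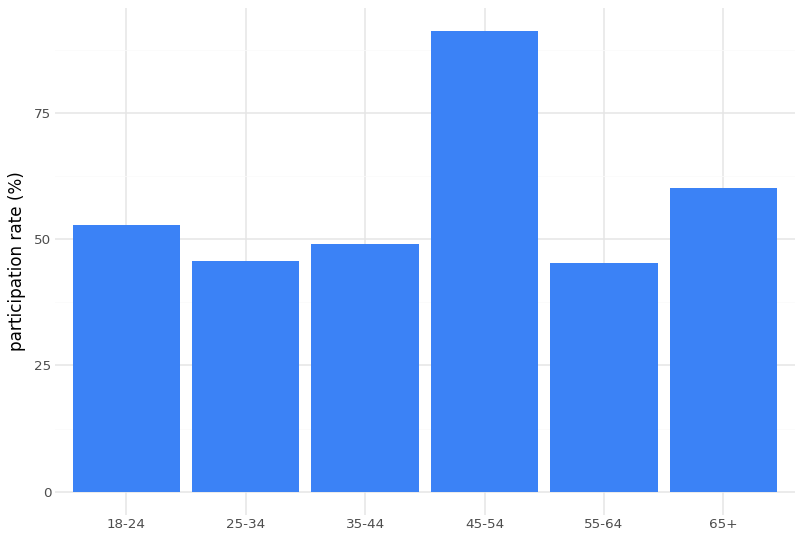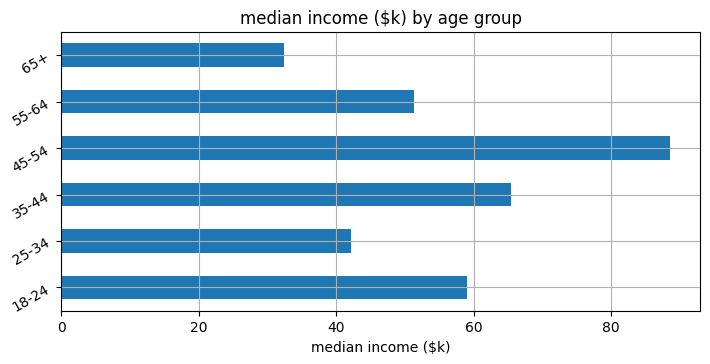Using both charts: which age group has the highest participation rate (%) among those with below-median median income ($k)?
Chart 2 median median income ($k) ≈ 60; below-median age groups: 25-34, 55-64, 65+. Among those, 65+ has the highest participation rate (%) (≈ 60).

65+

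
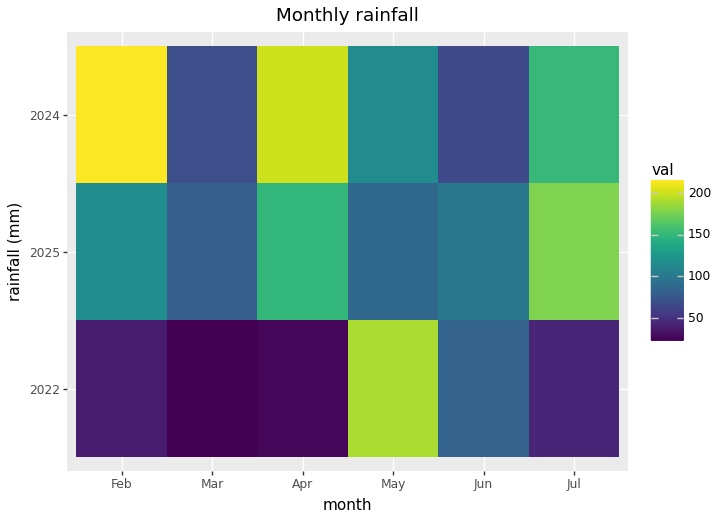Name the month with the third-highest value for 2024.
Jul

Top 4 for 2024: Feb ≈ 220, Apr ≈ 200, Jul ≈ 160, May ≈ 120.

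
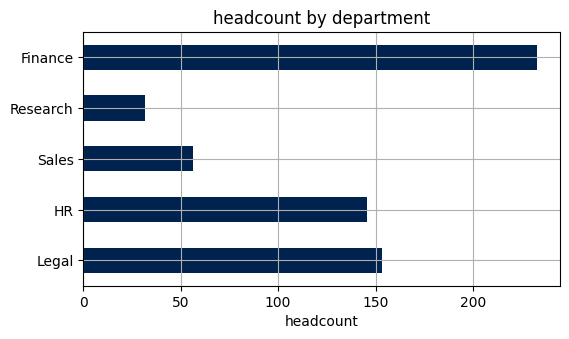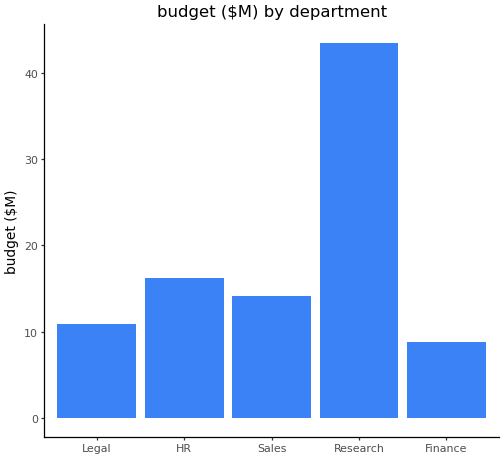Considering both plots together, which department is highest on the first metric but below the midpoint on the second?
Chart 2 median budget ($M) ≈ 15; below-median departments: Legal, Finance. Among those, Finance has the highest headcount (≈ 225).

Finance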